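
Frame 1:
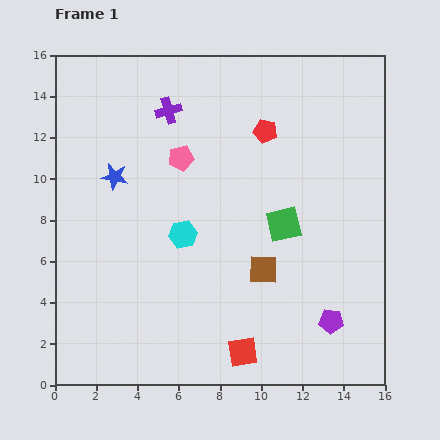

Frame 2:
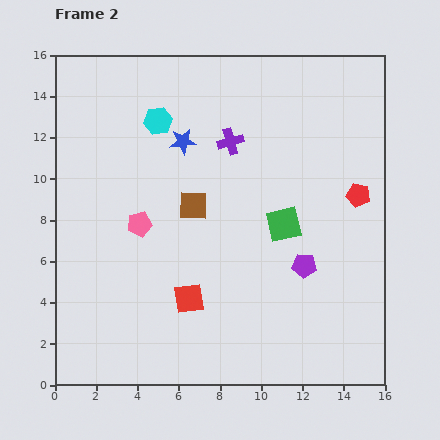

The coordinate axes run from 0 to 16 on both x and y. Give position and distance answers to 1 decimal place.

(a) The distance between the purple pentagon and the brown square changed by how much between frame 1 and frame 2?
+2.0

Distance in frame 1: 4.1. Distance in frame 2: 6.1.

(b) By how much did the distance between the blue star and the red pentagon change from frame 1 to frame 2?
+1.3

Distance in frame 1: 7.6. Distance in frame 2: 8.9.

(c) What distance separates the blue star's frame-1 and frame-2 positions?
3.7

The blue star moved from (2.9, 10.1) to (6.2, 11.8), a distance of √(3.3² + 1.7²) ≈ 3.7.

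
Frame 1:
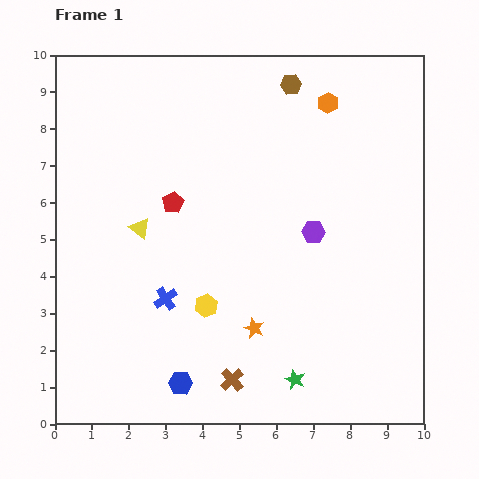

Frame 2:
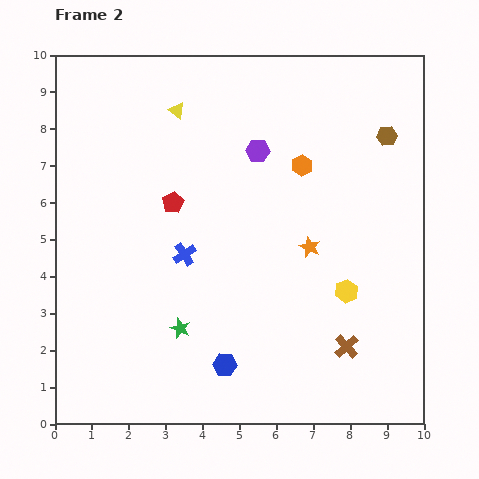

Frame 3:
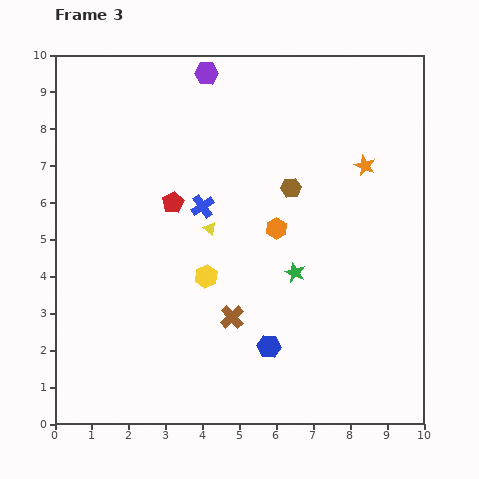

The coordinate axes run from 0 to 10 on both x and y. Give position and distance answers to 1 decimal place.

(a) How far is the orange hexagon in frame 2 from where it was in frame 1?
1.8

The orange hexagon moved from (7.4, 8.7) to (6.7, 7.0), a distance of √(0.7² + 1.7²) ≈ 1.8.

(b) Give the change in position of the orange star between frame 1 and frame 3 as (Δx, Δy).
(3.0, 4.4)

The orange star was at (5.4, 2.6) in frame 1 and (8.4, 7.0) in frame 3.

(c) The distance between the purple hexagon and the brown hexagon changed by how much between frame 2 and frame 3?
+0.4

Distance in frame 2: 3.5. Distance in frame 3: 3.9.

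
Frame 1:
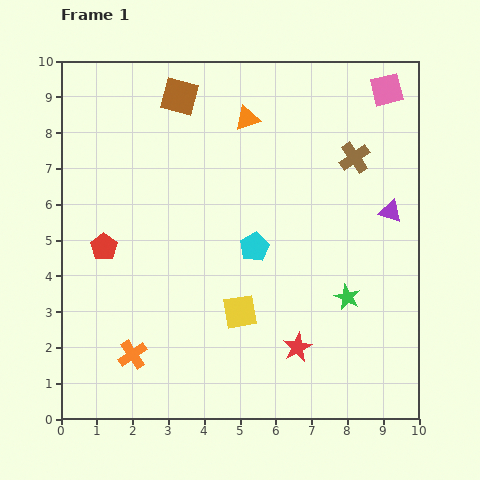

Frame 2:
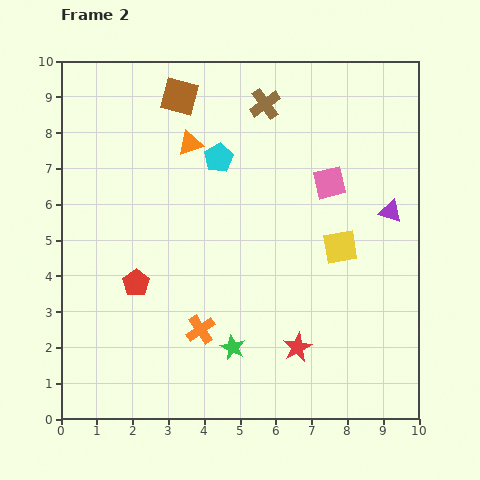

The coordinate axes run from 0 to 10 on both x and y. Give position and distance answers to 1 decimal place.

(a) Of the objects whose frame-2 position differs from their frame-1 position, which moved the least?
the red pentagon

(moved 1.3)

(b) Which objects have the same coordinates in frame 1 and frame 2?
the brown square, the purple triangle, the red star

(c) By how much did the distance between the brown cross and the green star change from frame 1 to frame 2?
+3.0

Distance in frame 1: 3.9. Distance in frame 2: 6.9.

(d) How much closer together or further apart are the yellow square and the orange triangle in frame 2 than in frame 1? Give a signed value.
-0.3

Distance in frame 1: 5.4. Distance in frame 2: 5.1.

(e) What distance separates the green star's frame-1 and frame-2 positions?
3.5

The green star moved from (8.0, 3.4) to (4.8, 2.0), a distance of √(3.2² + 1.4²) ≈ 3.5.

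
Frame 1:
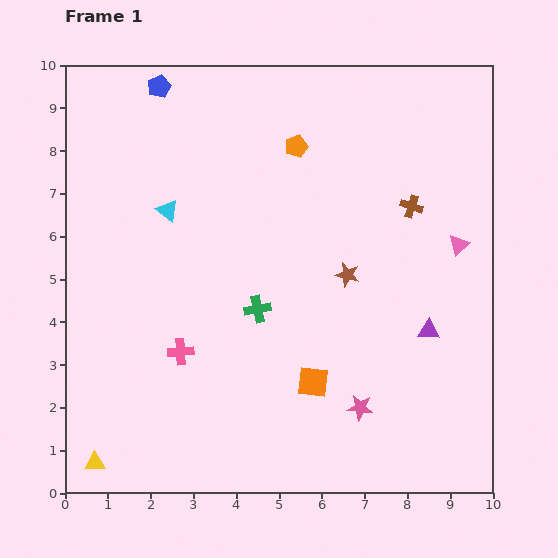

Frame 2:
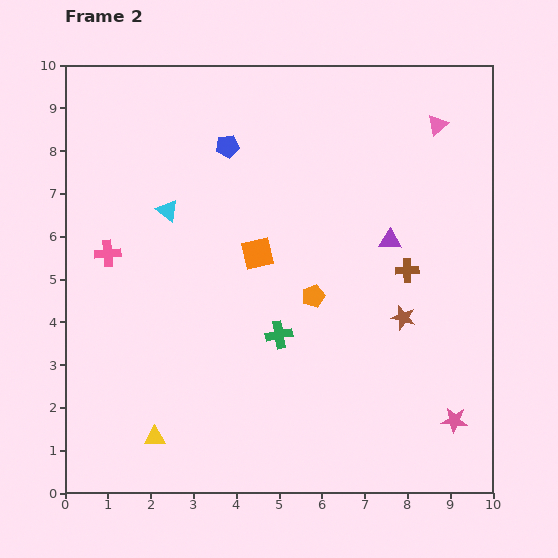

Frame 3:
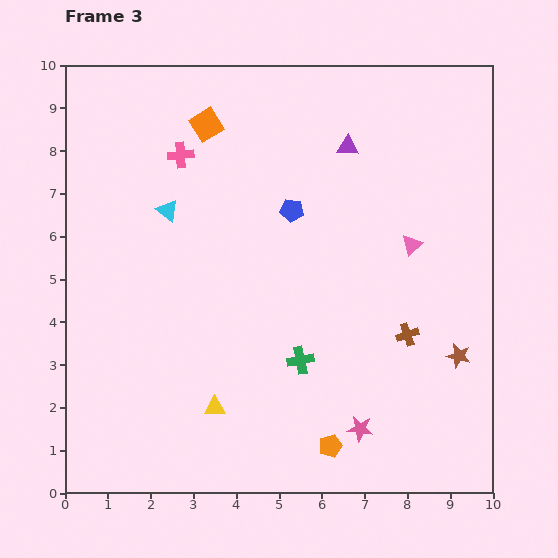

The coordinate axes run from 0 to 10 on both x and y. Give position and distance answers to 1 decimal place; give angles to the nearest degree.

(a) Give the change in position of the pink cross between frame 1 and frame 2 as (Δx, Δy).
(-1.7, 2.3)

The pink cross was at (2.7, 3.3) in frame 1 and (1.0, 5.6) in frame 2.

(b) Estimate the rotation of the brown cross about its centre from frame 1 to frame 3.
37° counter-clockwise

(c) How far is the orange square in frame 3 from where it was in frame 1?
6.5

The orange square moved from (5.8, 2.6) to (3.3, 8.6), a distance of √(2.5² + 6.0²) ≈ 6.5.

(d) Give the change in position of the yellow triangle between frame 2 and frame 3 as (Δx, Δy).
(1.4, 0.7)

The yellow triangle was at (2.1, 1.3) in frame 2 and (3.5, 2.0) in frame 3.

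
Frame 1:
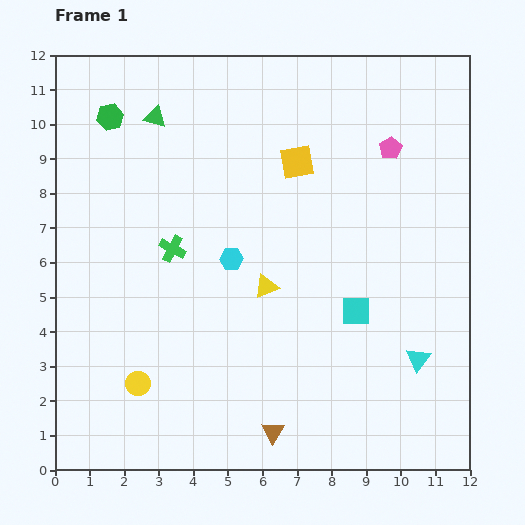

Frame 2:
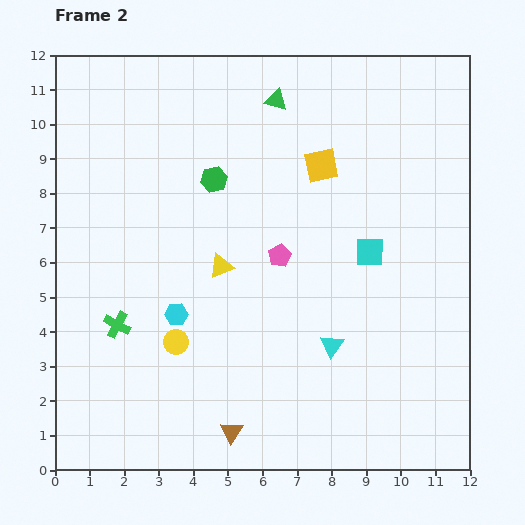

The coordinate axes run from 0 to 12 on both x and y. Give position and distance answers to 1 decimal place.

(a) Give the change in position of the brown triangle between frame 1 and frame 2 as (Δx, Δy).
(-1.2, 0.0)

The brown triangle was at (6.3, 1.1) in frame 1 and (5.1, 1.1) in frame 2.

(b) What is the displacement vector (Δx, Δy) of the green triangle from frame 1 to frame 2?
(3.5, 0.5)

The green triangle was at (2.9, 10.2) in frame 1 and (6.4, 10.7) in frame 2.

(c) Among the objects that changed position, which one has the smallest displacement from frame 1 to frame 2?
the yellow square

(moved 0.7)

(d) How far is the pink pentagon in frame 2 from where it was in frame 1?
4.5

The pink pentagon moved from (9.7, 9.3) to (6.5, 6.2), a distance of √(3.2² + 3.1²) ≈ 4.5.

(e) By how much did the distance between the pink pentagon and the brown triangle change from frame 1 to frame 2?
-3.6

Distance in frame 1: 8.9. Distance in frame 2: 5.3.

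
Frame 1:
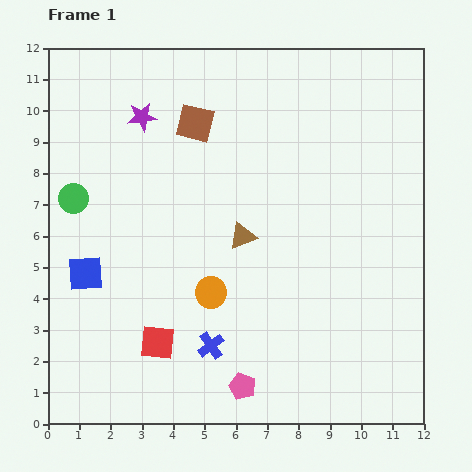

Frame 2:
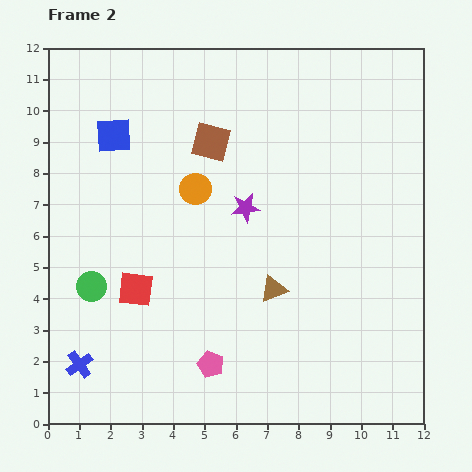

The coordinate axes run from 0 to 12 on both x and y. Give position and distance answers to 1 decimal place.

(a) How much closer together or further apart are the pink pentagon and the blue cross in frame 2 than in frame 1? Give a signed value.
+2.6

Distance in frame 1: 1.6. Distance in frame 2: 4.2.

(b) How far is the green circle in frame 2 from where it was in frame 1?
2.9

The green circle moved from (0.8, 7.2) to (1.4, 4.4), a distance of √(0.6² + 2.8²) ≈ 2.9.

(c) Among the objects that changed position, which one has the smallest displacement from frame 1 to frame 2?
the brown square

(moved 0.8)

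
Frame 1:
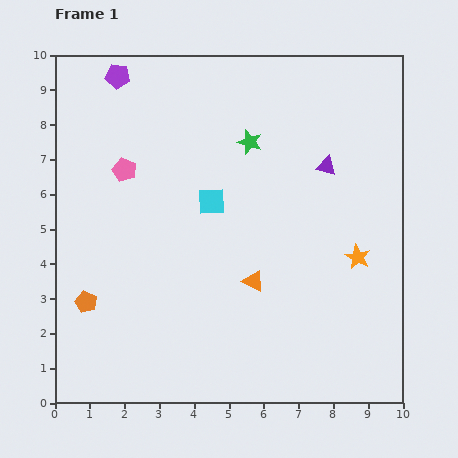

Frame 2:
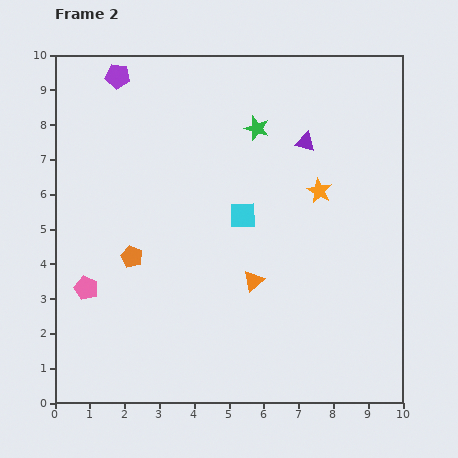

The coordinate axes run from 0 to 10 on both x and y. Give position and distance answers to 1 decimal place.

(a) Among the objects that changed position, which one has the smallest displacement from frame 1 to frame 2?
the green star

(moved 0.4)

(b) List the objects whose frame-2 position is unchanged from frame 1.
the orange triangle, the purple pentagon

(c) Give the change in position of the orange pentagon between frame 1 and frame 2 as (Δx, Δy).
(1.3, 1.3)

The orange pentagon was at (0.9, 2.9) in frame 1 and (2.2, 4.2) in frame 2.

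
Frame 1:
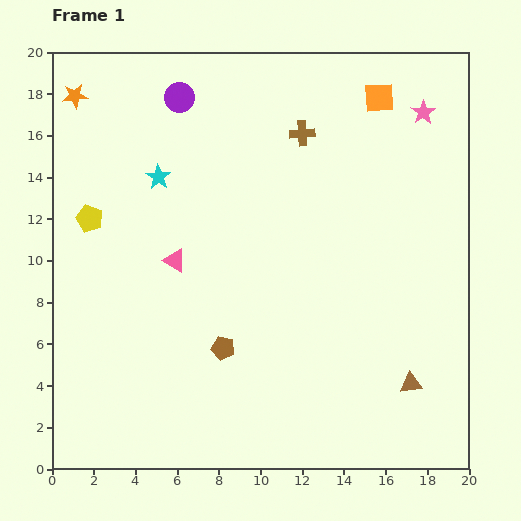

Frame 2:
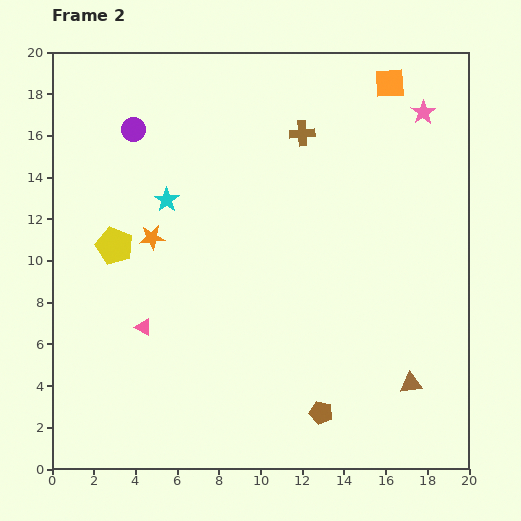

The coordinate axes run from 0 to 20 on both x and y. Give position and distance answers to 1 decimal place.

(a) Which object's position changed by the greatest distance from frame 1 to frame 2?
the orange star

(moved 7.7; next 5.6)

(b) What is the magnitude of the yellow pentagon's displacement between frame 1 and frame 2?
1.8

The yellow pentagon moved from (1.8, 12.0) to (3.0, 10.7), a distance of √(1.2² + 1.3²) ≈ 1.8.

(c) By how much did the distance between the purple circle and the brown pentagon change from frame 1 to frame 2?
+4.1

Distance in frame 1: 12.2. Distance in frame 2: 16.3.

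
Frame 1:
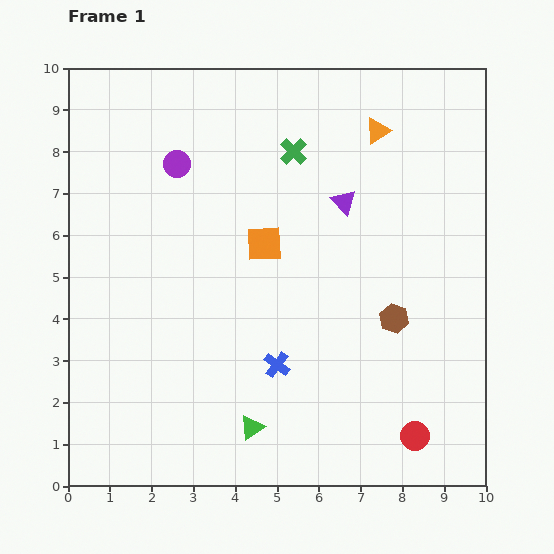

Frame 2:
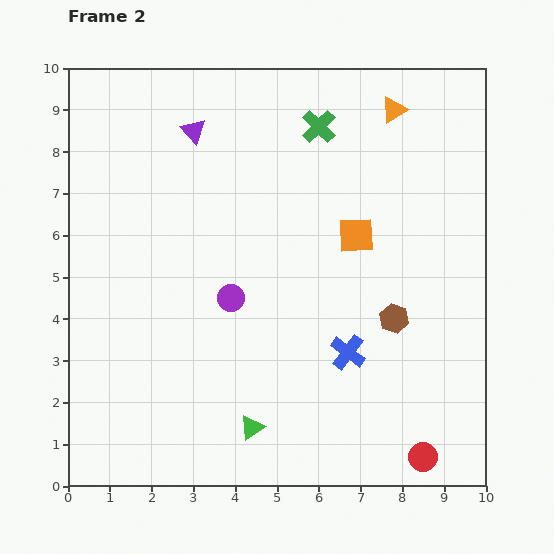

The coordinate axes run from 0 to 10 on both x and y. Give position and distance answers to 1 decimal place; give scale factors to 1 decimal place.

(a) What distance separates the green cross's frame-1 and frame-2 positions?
0.8

The green cross moved from (5.4, 8.0) to (6.0, 8.6), a distance of √(0.6² + 0.6²) ≈ 0.8.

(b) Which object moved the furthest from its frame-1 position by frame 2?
the purple triangle

(moved 4.0; next 3.5)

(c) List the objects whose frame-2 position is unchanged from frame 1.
the green triangle, the brown hexagon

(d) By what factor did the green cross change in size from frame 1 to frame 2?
1.3×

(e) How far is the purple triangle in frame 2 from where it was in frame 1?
4.0

The purple triangle moved from (6.6, 6.8) to (3.0, 8.5), a distance of √(3.6² + 1.7²) ≈ 4.0.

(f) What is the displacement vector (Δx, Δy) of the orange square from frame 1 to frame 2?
(2.2, 0.2)

The orange square was at (4.7, 5.8) in frame 1 and (6.9, 6.0) in frame 2.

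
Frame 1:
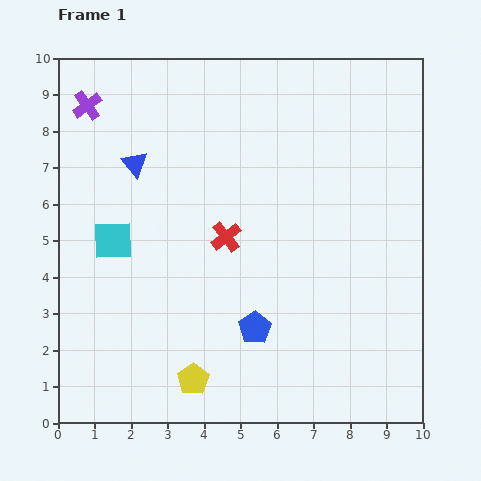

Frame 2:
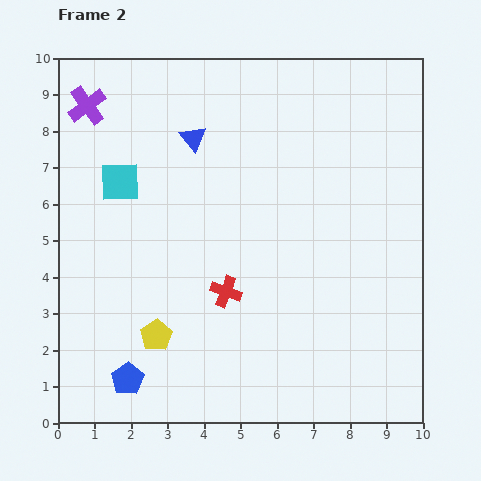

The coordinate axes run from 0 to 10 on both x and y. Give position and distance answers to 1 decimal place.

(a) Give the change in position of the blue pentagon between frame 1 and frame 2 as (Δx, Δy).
(-3.5, -1.4)

The blue pentagon was at (5.4, 2.6) in frame 1 and (1.9, 1.2) in frame 2.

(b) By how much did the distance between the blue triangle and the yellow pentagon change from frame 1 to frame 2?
-0.6

Distance in frame 1: 6.1. Distance in frame 2: 5.5.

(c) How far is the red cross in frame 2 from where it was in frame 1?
1.5

The red cross moved from (4.6, 5.1) to (4.6, 3.6), a distance of √(0.0² + 1.5²) ≈ 1.5.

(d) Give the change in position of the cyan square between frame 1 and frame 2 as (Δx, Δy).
(0.2, 1.6)

The cyan square was at (1.5, 5.0) in frame 1 and (1.7, 6.6) in frame 2.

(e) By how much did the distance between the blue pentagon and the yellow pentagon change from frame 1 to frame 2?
-0.8

Distance in frame 1: 2.2. Distance in frame 2: 1.4.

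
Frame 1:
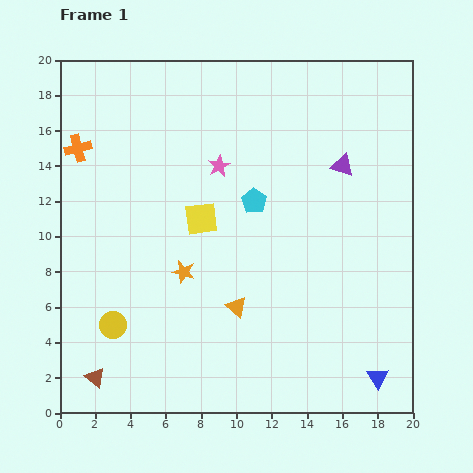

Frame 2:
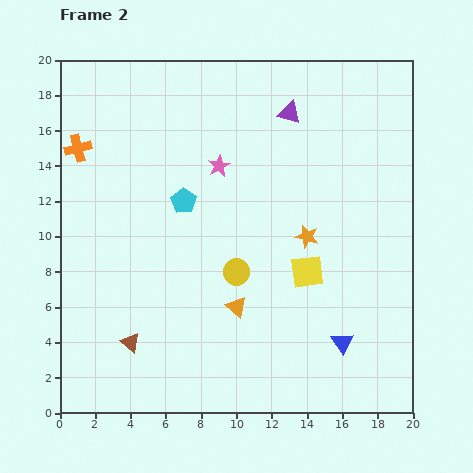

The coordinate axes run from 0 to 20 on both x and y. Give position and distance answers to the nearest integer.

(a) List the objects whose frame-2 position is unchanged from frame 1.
the pink star, the orange triangle, the orange cross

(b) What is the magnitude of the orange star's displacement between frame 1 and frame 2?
7

The orange star moved from (7, 8) to (14, 10), a distance of √(7² + 2²) ≈ 7.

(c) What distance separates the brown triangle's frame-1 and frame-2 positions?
3

The brown triangle moved from (2, 2) to (4, 4), a distance of √(2² + 2²) ≈ 3.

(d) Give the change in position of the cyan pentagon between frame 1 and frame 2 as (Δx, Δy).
(-4, 0)

The cyan pentagon was at (11, 12) in frame 1 and (7, 12) in frame 2.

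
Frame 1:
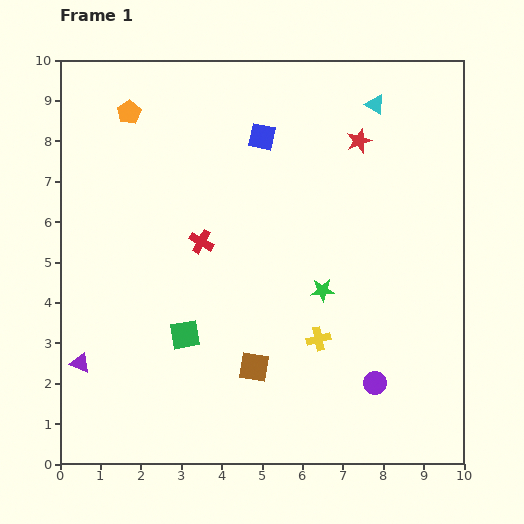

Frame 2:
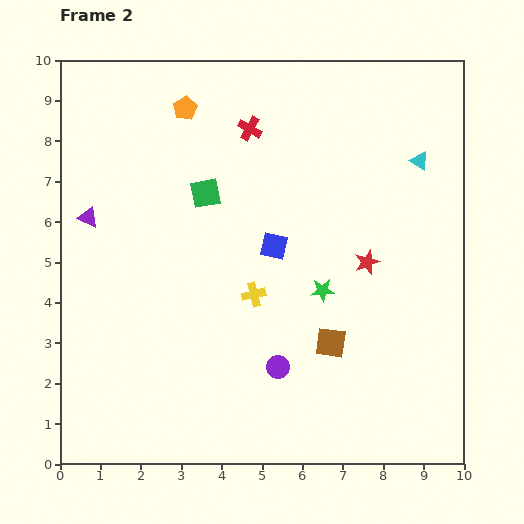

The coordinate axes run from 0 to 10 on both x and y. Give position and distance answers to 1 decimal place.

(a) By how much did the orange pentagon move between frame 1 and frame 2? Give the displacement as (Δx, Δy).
(1.4, 0.1)

The orange pentagon was at (1.7, 8.7) in frame 1 and (3.1, 8.8) in frame 2.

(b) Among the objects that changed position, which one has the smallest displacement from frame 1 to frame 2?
the orange pentagon

(moved 1.4)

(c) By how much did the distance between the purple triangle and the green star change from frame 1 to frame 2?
-0.2

Distance in frame 1: 6.3. Distance in frame 2: 6.1.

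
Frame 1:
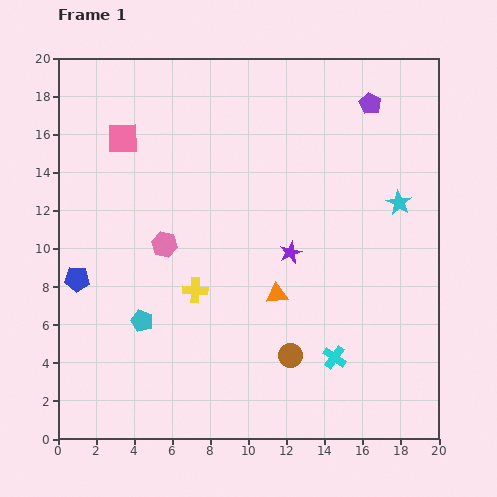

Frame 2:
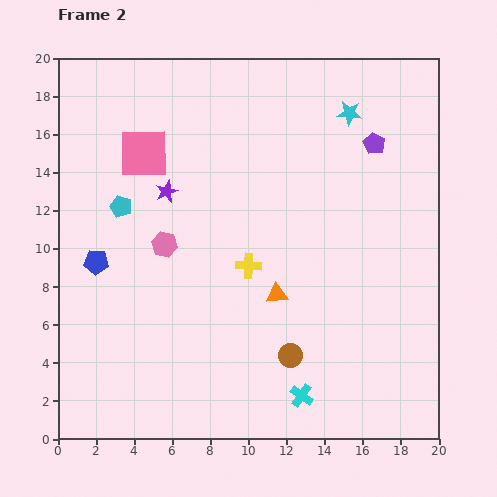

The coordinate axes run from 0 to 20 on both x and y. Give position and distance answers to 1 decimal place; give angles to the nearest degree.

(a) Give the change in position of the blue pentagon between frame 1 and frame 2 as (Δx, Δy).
(1.0, 0.9)

The blue pentagon was at (1.0, 8.4) in frame 1 and (2.0, 9.3) in frame 2.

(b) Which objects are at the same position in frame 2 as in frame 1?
the orange triangle, the brown circle, the pink hexagon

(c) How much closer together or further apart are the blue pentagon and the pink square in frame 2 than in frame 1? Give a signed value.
-1.6

Distance in frame 1: 7.8. Distance in frame 2: 6.2.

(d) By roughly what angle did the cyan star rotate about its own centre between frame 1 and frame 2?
25° counter-clockwise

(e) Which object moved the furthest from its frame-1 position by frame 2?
the purple star

(moved 7.2; next 6.1)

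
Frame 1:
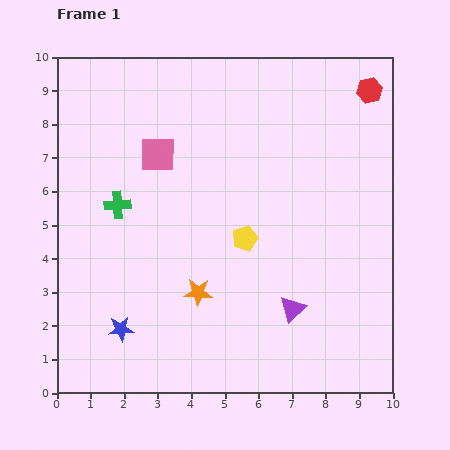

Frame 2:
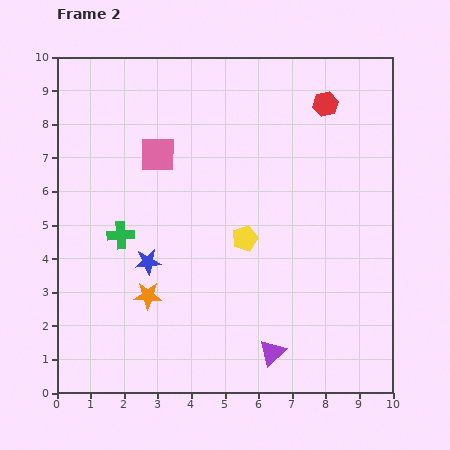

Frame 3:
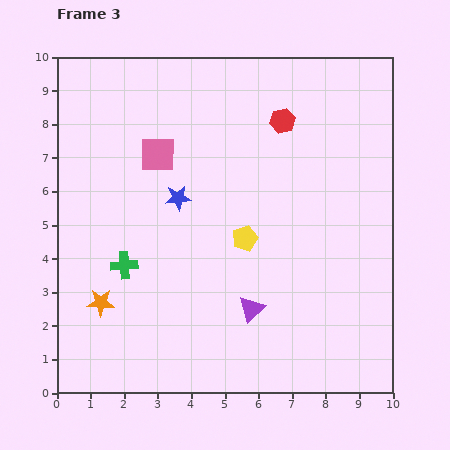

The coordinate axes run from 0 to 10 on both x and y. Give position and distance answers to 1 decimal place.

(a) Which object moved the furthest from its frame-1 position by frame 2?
the blue star

(moved 2.2; next 1.5)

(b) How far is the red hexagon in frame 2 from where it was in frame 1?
1.4

The red hexagon moved from (9.3, 9.0) to (8.0, 8.6), a distance of √(1.3² + 0.4²) ≈ 1.4.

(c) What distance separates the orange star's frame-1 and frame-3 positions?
2.9

The orange star moved from (4.2, 3.0) to (1.3, 2.7), a distance of √(2.9² + 0.3²) ≈ 2.9.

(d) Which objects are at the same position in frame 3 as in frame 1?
the pink square, the yellow pentagon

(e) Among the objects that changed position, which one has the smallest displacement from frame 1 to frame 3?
the purple triangle

(moved 1.2)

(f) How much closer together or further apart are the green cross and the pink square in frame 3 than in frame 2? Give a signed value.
+0.8

Distance in frame 2: 2.6. Distance in frame 3: 3.4.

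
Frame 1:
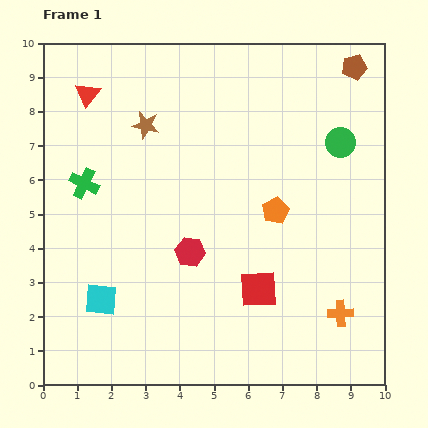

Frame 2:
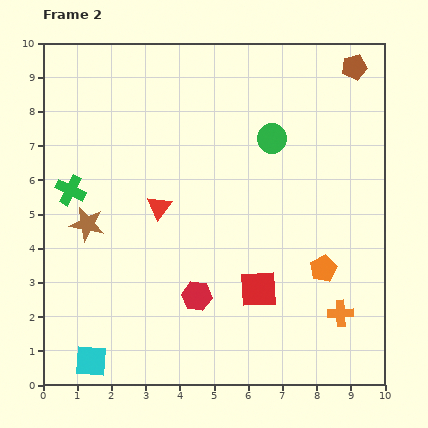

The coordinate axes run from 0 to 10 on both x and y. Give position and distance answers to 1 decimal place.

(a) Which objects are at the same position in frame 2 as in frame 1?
the orange cross, the red square, the brown pentagon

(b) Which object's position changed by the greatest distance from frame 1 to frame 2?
the red triangle

(moved 3.9; next 3.4)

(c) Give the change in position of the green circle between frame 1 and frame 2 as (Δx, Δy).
(-2.0, 0.1)

The green circle was at (8.7, 7.1) in frame 1 and (6.7, 7.2) in frame 2.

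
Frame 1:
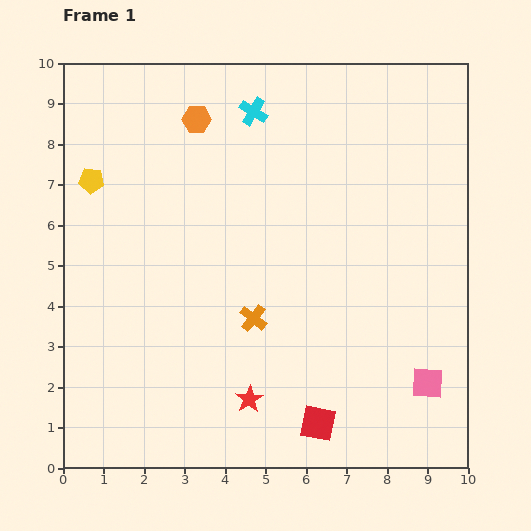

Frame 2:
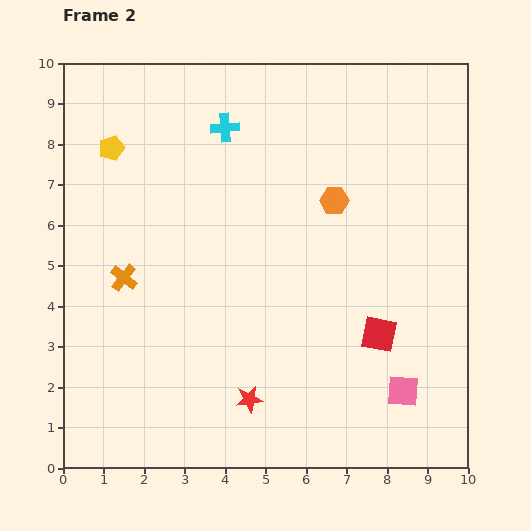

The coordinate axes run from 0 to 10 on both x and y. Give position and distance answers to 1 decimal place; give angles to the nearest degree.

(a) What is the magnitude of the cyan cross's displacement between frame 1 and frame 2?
0.8

The cyan cross moved from (4.7, 8.8) to (4.0, 8.4), a distance of √(0.7² + 0.4²) ≈ 0.8.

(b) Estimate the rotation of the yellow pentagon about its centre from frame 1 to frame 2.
24° counter-clockwise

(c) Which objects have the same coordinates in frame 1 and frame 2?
the red star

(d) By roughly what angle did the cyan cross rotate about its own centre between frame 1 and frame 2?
36° counter-clockwise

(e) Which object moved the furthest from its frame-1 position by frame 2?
the orange hexagon

(moved 3.9; next 3.4)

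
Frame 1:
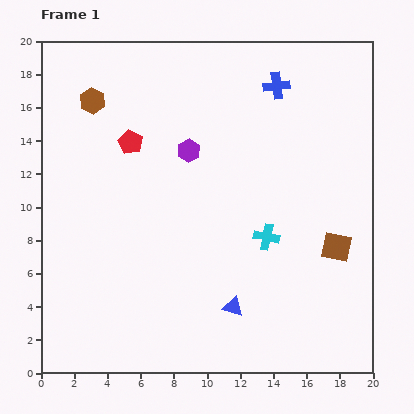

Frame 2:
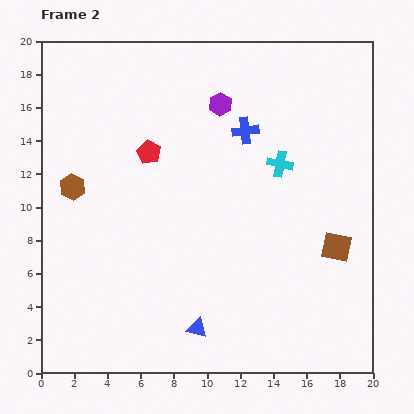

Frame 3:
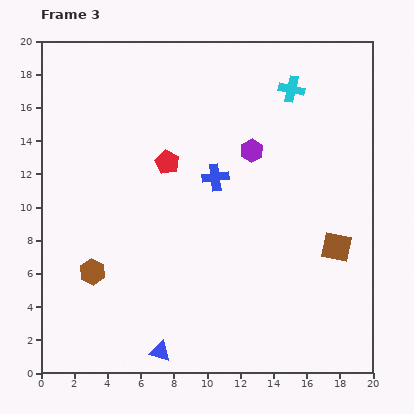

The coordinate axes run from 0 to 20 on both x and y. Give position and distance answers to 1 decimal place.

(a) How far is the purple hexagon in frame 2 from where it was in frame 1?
3.4

The purple hexagon moved from (8.9, 13.4) to (10.8, 16.2), a distance of √(1.9² + 2.8²) ≈ 3.4.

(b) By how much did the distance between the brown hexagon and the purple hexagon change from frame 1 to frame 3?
+5.6

Distance in frame 1: 6.5. Distance in frame 3: 12.1.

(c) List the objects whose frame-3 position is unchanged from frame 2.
the brown square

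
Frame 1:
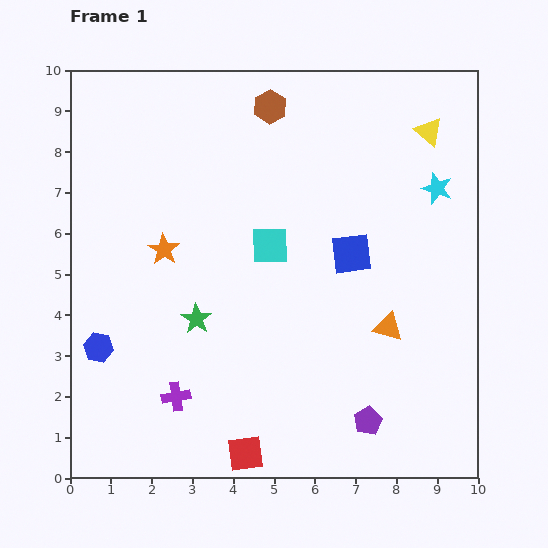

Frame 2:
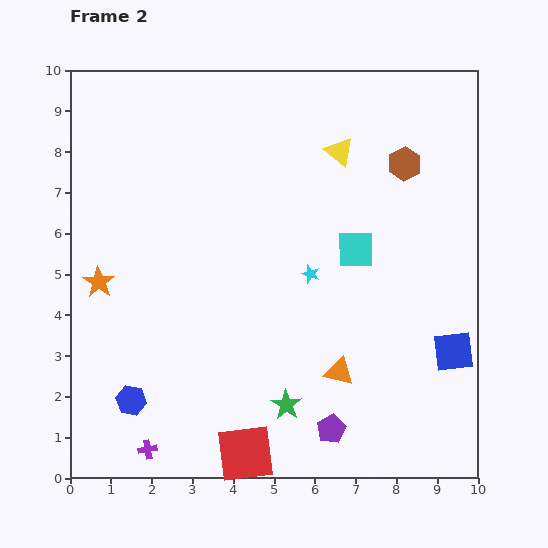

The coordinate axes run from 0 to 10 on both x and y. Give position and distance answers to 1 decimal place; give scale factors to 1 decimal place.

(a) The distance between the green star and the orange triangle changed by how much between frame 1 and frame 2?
-3.2

Distance in frame 1: 4.7. Distance in frame 2: 1.5.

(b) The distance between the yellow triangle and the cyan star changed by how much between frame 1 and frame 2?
+1.7

Distance in frame 1: 1.4. Distance in frame 2: 3.1.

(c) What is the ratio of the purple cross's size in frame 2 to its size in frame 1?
0.7×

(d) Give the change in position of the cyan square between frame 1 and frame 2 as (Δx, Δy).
(2.1, -0.1)

The cyan square was at (4.9, 5.7) in frame 1 and (7.0, 5.6) in frame 2.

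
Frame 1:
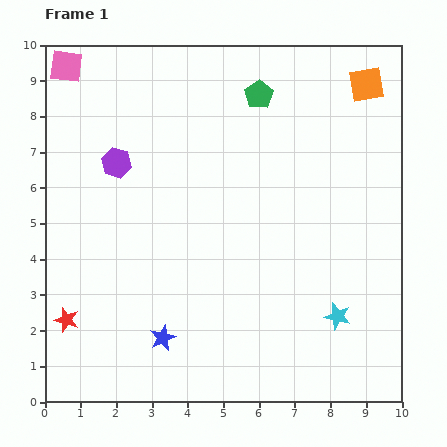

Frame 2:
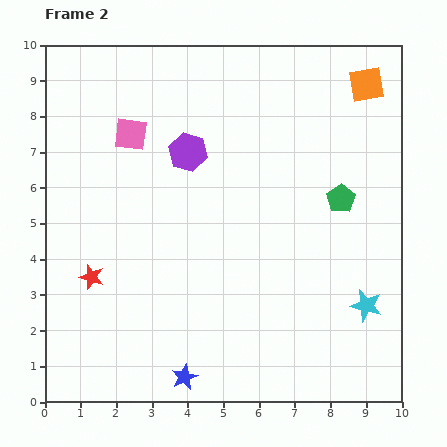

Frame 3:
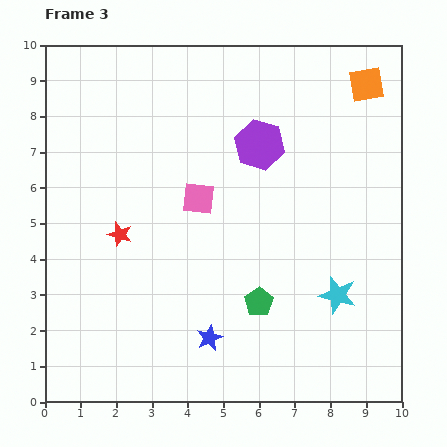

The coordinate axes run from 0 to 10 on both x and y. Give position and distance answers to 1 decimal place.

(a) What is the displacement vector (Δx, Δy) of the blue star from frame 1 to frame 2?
(0.6, -1.1)

The blue star was at (3.3, 1.8) in frame 1 and (3.9, 0.7) in frame 2.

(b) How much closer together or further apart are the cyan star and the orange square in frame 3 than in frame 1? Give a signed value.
-0.5

Distance in frame 1: 6.5. Distance in frame 3: 6.0.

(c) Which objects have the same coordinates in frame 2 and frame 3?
the orange square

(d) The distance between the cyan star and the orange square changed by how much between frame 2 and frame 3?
-0.2

Distance in frame 2: 6.2. Distance in frame 3: 6.0.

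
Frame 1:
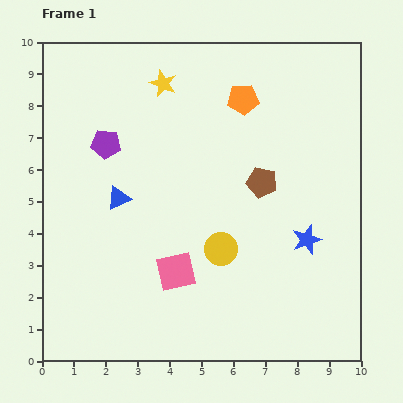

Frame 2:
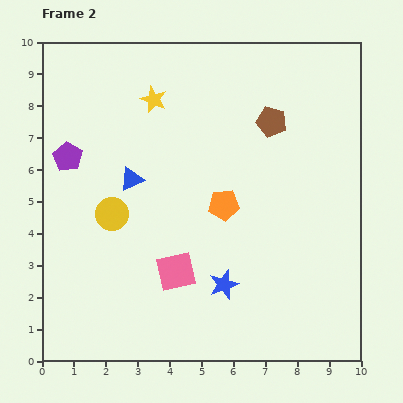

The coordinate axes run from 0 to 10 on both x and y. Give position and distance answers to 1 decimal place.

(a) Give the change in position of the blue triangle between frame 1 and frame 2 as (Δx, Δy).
(0.4, 0.6)

The blue triangle was at (2.4, 5.1) in frame 1 and (2.8, 5.7) in frame 2.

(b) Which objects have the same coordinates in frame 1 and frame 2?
the pink square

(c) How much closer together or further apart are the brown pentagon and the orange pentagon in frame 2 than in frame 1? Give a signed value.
+0.3

Distance in frame 1: 2.7. Distance in frame 2: 3.0.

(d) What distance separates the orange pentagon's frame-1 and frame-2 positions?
3.4

The orange pentagon moved from (6.3, 8.2) to (5.7, 4.9), a distance of √(0.6² + 3.3²) ≈ 3.4.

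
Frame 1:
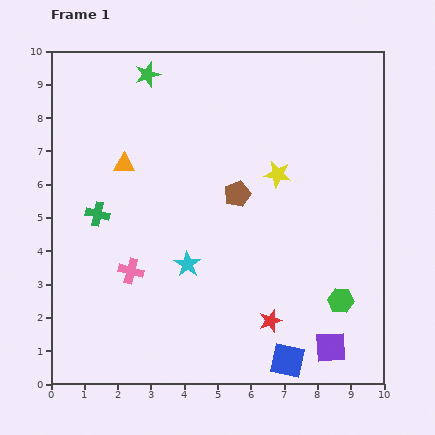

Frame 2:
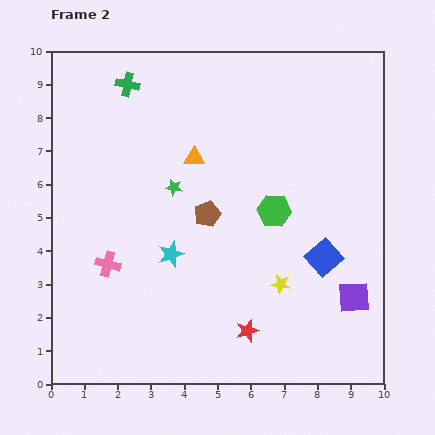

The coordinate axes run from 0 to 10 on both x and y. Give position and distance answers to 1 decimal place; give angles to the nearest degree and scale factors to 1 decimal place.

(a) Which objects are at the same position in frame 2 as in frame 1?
none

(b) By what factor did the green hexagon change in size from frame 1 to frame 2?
1.3×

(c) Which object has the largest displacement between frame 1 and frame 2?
the green cross

(moved 4.0; next 3.5)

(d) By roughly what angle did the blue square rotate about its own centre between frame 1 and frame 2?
37° clockwise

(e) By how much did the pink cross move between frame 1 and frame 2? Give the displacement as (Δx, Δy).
(-0.7, 0.2)

The pink cross was at (2.4, 3.4) in frame 1 and (1.7, 3.6) in frame 2.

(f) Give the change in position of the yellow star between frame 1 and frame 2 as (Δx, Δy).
(0.1, -3.3)

The yellow star was at (6.8, 6.3) in frame 1 and (6.9, 3.0) in frame 2.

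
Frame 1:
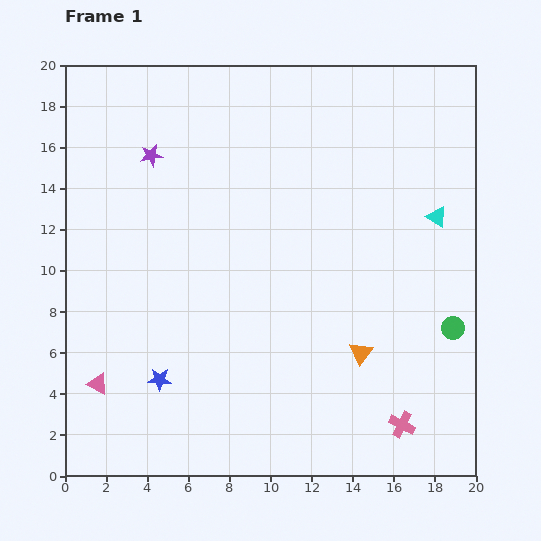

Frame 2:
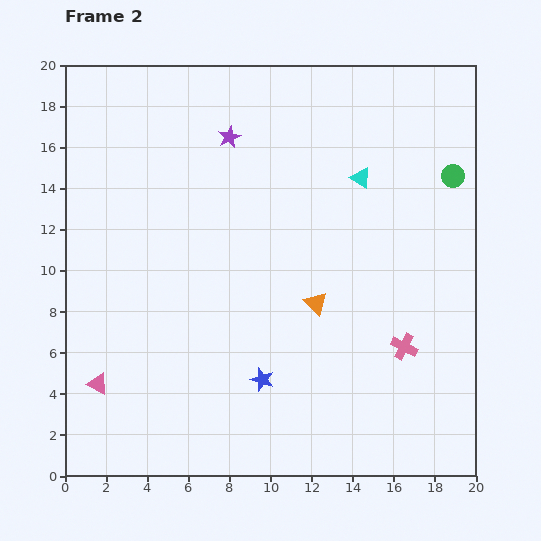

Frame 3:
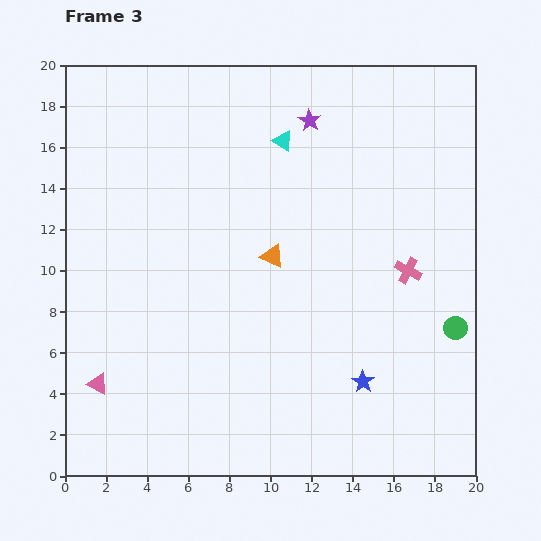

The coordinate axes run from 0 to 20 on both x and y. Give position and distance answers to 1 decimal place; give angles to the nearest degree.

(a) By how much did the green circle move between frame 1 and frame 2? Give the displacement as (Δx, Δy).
(0.0, 7.4)

The green circle was at (18.9, 7.2) in frame 1 and (18.9, 14.6) in frame 2.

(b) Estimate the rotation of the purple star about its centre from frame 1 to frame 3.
30° counter-clockwise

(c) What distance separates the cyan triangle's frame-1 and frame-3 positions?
8.4

The cyan triangle moved from (18.1, 12.6) to (10.6, 16.3), a distance of √(7.5² + 3.7²) ≈ 8.4.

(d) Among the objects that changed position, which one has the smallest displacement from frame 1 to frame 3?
the green circle

(moved 0.1)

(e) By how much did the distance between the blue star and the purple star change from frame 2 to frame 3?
+1.1

Distance in frame 2: 11.9. Distance in frame 3: 13.0.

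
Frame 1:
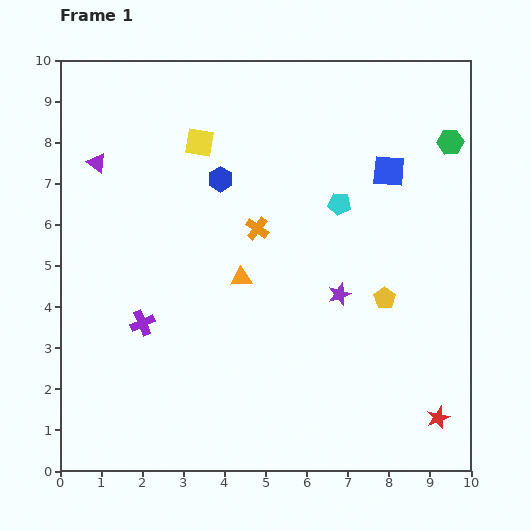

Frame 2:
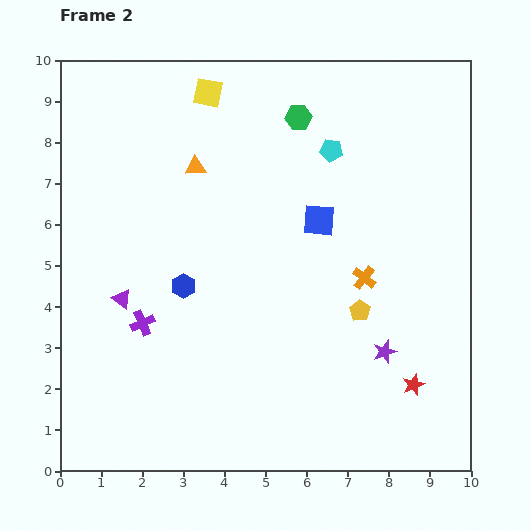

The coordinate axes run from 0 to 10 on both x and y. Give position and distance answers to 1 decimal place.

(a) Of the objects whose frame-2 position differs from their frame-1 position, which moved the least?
the yellow pentagon

(moved 0.7)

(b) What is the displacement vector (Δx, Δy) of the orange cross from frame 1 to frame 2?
(2.6, -1.2)

The orange cross was at (4.8, 5.9) in frame 1 and (7.4, 4.7) in frame 2.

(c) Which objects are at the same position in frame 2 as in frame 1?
the purple cross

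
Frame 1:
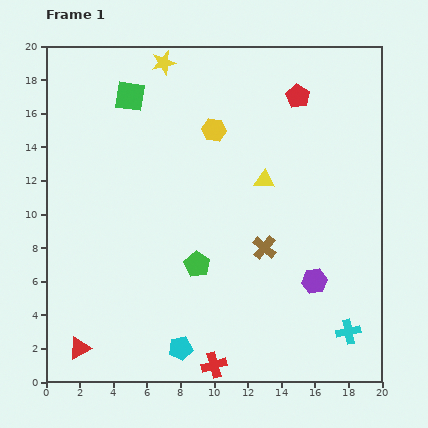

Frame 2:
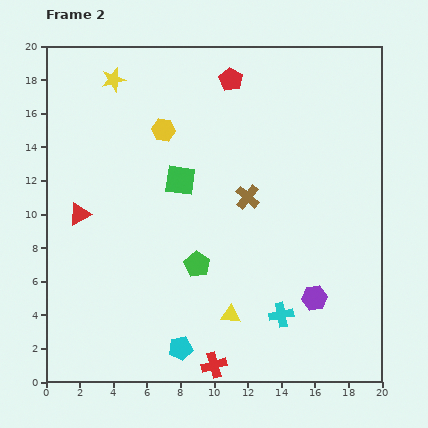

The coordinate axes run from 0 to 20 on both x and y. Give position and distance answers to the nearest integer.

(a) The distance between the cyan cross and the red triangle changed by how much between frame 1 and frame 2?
-3

Distance in frame 1: 16. Distance in frame 2: 13.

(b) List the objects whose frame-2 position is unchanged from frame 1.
the red cross, the cyan pentagon, the green pentagon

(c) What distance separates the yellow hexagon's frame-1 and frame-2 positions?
3

The yellow hexagon moved from (10, 15) to (7, 15), a distance of √(3² + 0²) ≈ 3.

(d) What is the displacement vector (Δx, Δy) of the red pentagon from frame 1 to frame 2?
(-4, 1)

The red pentagon was at (15, 17) in frame 1 and (11, 18) in frame 2.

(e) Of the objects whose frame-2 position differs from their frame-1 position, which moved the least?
the purple hexagon

(moved 1)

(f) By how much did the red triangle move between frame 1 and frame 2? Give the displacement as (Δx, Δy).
(0, 8)

The red triangle was at (2, 2) in frame 1 and (2, 10) in frame 2.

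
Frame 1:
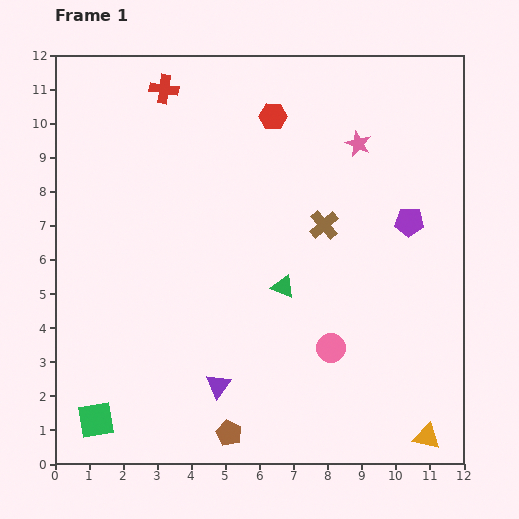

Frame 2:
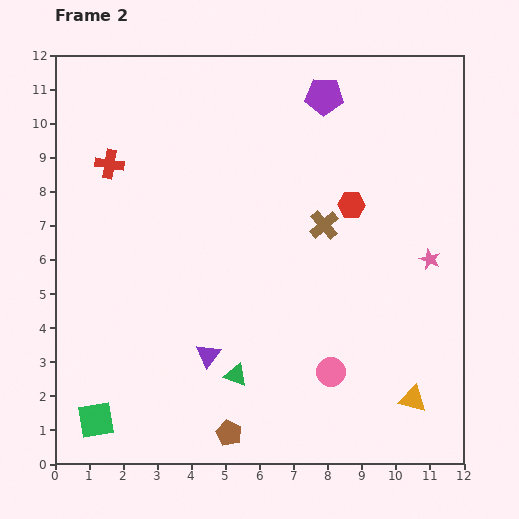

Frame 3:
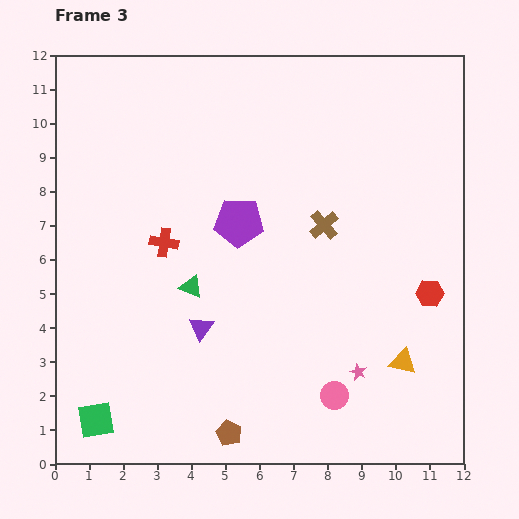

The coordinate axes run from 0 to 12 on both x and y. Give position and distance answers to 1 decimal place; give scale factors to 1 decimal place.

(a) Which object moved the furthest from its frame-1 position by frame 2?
the purple pentagon

(moved 4.5; next 4.0)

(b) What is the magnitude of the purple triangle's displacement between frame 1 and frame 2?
0.9

The purple triangle moved from (4.8, 2.3) to (4.5, 3.2), a distance of √(0.3² + 0.9²) ≈ 0.9.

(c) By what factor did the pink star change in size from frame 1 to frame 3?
0.6×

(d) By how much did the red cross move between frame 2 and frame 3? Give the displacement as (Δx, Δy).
(1.6, -2.3)

The red cross was at (1.6, 8.8) in frame 2 and (3.2, 6.5) in frame 3.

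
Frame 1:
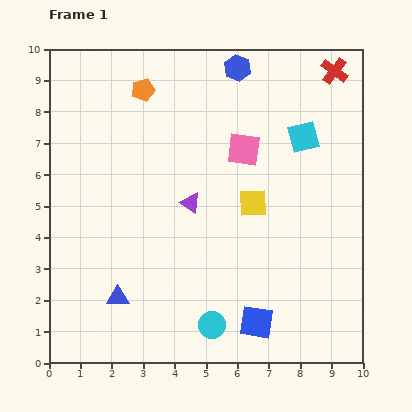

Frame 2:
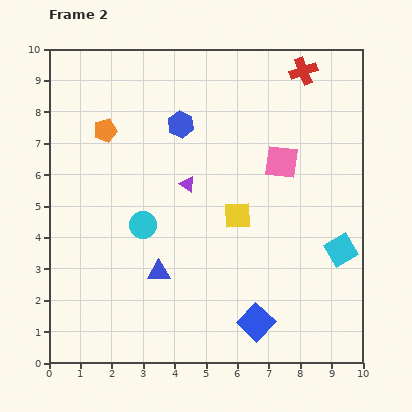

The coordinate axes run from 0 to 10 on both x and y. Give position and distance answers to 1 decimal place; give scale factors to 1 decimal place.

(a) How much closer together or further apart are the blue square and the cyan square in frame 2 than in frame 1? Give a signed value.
-2.6

Distance in frame 1: 6.1. Distance in frame 2: 3.5.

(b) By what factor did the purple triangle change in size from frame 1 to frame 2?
0.7×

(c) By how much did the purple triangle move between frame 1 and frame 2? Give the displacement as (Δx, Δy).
(-0.1, 0.6)

The purple triangle was at (4.5, 5.1) in frame 1 and (4.4, 5.7) in frame 2.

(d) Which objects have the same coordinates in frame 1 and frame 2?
the blue square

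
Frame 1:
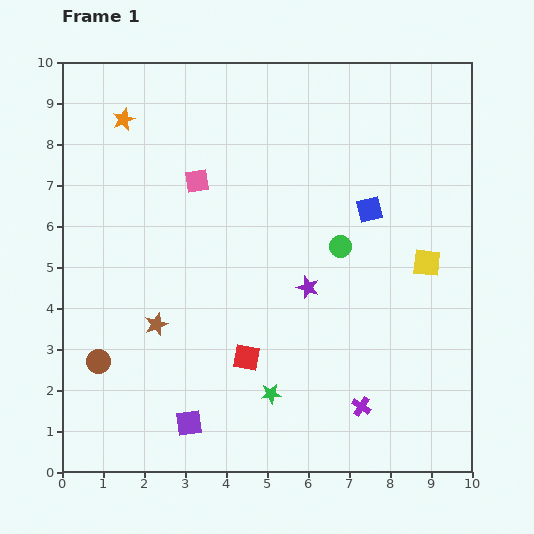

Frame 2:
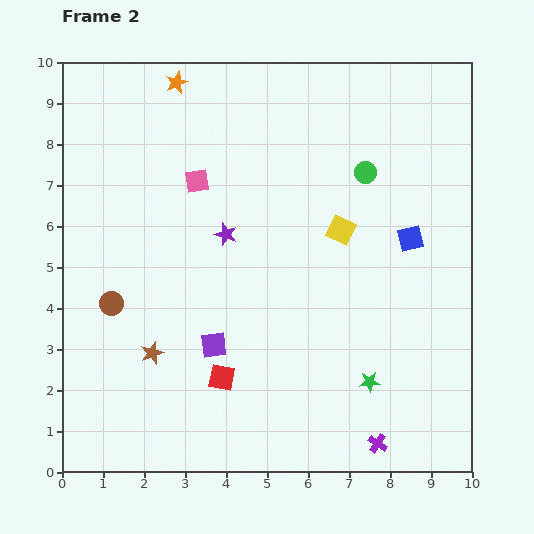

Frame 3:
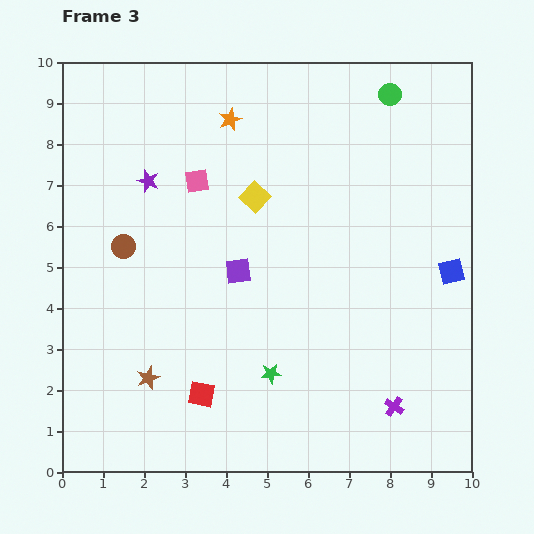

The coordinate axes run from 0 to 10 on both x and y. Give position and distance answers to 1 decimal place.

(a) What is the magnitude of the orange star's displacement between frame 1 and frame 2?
1.6

The orange star moved from (1.5, 8.6) to (2.8, 9.5), a distance of √(1.3² + 0.9²) ≈ 1.6.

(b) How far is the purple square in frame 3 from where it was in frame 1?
3.9

The purple square moved from (3.1, 1.2) to (4.3, 4.9), a distance of √(1.2² + 3.7²) ≈ 3.9.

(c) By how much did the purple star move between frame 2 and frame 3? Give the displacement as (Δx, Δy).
(-1.9, 1.3)

The purple star was at (4.0, 5.8) in frame 2 and (2.1, 7.1) in frame 3.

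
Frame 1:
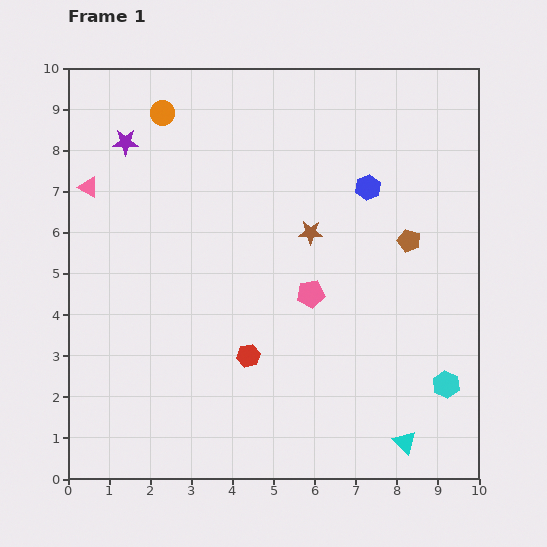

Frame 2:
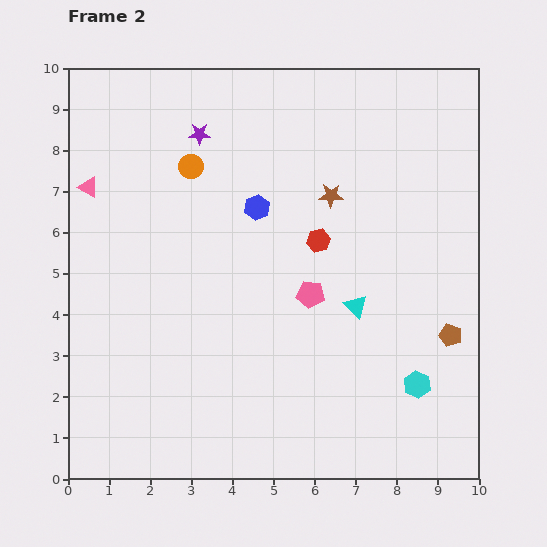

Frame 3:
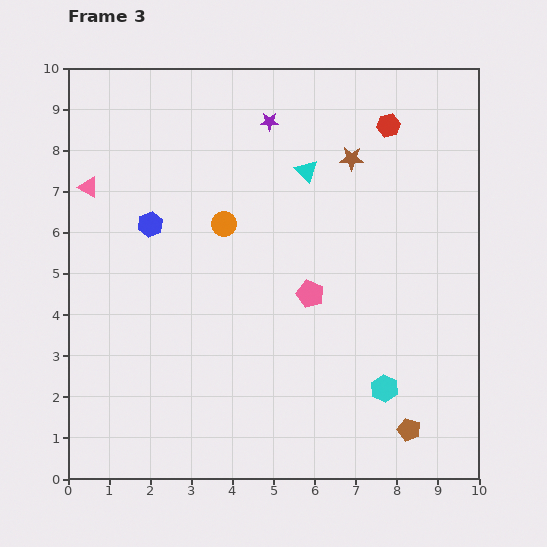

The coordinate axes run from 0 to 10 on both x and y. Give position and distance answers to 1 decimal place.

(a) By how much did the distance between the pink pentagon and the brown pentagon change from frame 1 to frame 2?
+0.8

Distance in frame 1: 2.7. Distance in frame 2: 3.5.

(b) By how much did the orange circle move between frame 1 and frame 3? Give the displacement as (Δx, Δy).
(1.5, -2.7)

The orange circle was at (2.3, 8.9) in frame 1 and (3.8, 6.2) in frame 3.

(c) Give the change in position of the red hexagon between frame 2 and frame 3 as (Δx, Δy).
(1.7, 2.8)

The red hexagon was at (6.1, 5.8) in frame 2 and (7.8, 8.6) in frame 3.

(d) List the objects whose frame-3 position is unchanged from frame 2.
the pink triangle, the pink pentagon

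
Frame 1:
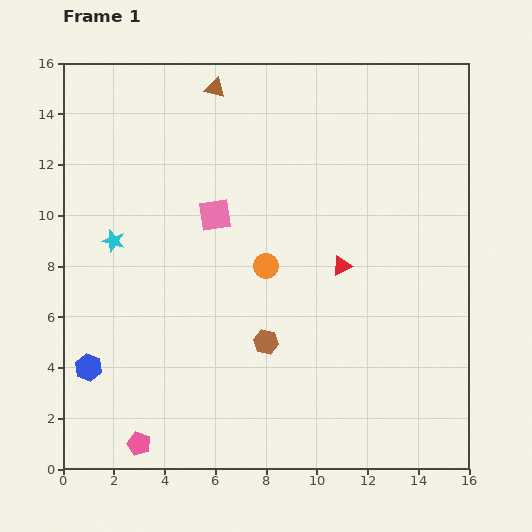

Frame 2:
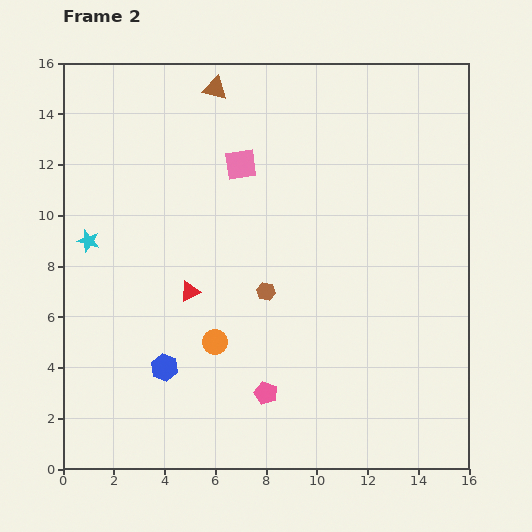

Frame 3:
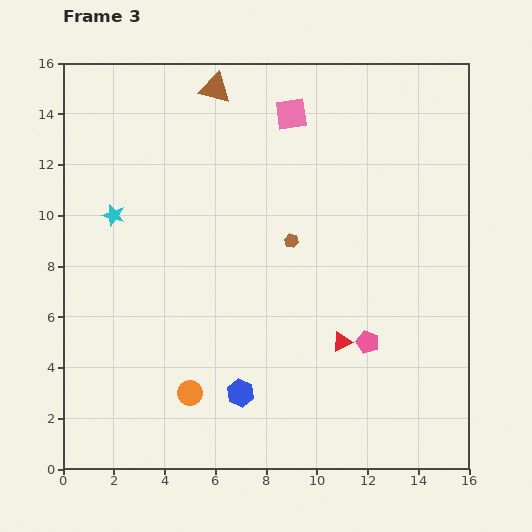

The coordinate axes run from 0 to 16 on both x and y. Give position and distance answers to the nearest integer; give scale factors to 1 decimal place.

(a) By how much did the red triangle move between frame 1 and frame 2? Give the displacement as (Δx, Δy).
(-6, -1)

The red triangle was at (11, 8) in frame 1 and (5, 7) in frame 2.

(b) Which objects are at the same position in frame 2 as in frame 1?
the brown triangle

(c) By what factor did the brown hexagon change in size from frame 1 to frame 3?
0.6×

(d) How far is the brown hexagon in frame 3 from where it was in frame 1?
4

The brown hexagon moved from (8, 5) to (9, 9), a distance of √(1² + 4²) ≈ 4.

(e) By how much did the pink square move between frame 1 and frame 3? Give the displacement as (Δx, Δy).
(3, 4)

The pink square was at (6, 10) in frame 1 and (9, 14) in frame 3.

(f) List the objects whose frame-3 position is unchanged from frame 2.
the brown triangle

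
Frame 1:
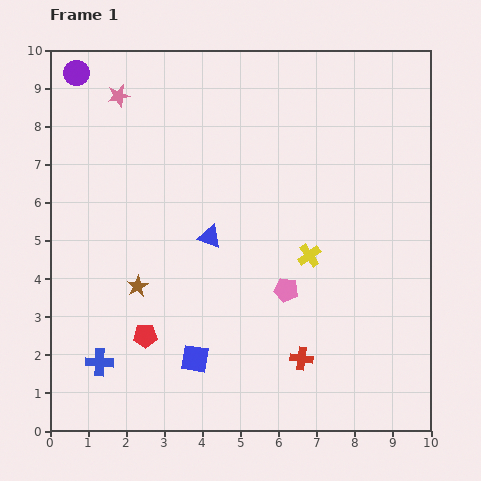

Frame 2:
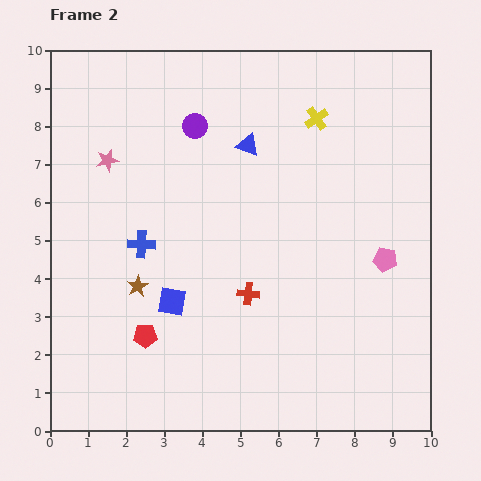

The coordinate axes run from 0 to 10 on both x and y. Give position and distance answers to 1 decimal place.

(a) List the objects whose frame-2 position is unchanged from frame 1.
the brown star, the red pentagon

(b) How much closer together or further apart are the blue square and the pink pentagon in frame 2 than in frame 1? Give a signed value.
+2.7

Distance in frame 1: 3.0. Distance in frame 2: 5.7.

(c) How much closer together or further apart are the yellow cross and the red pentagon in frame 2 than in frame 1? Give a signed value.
+2.5

Distance in frame 1: 4.8. Distance in frame 2: 7.3.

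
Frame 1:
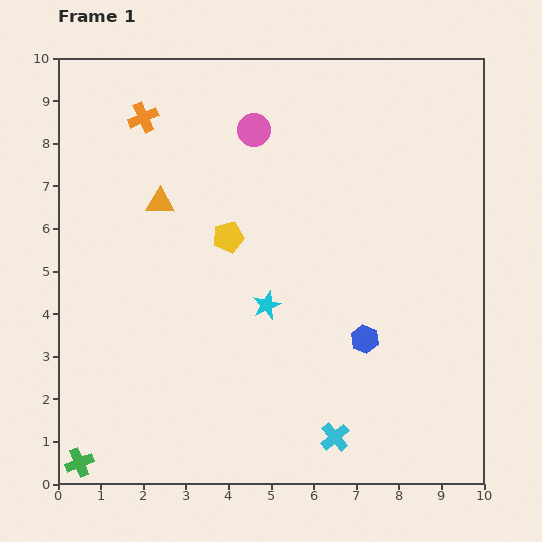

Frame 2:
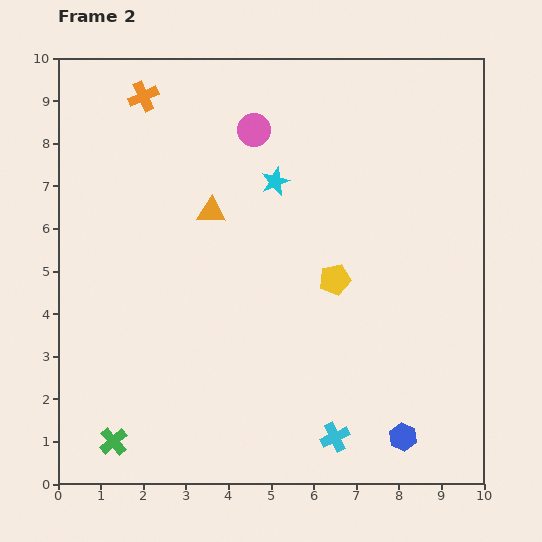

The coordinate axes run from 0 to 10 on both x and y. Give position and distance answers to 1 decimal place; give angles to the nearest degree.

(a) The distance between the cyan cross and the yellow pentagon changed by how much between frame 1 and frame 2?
-1.6

Distance in frame 1: 5.3. Distance in frame 2: 3.7.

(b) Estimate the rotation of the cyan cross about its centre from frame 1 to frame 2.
15° clockwise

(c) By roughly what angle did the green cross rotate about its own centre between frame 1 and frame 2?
18° counter-clockwise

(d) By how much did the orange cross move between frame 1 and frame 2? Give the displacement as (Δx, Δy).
(0.0, 0.5)

The orange cross was at (2.0, 8.6) in frame 1 and (2.0, 9.1) in frame 2.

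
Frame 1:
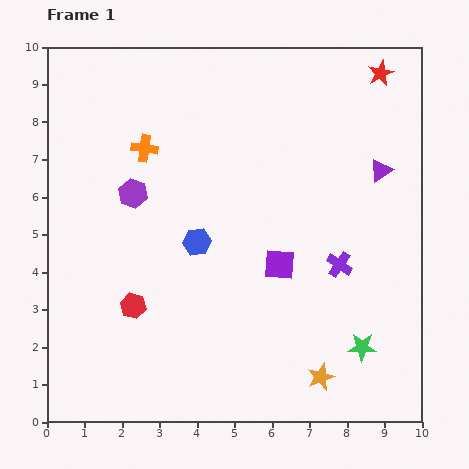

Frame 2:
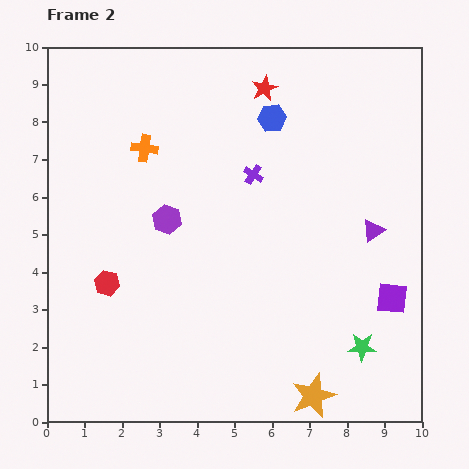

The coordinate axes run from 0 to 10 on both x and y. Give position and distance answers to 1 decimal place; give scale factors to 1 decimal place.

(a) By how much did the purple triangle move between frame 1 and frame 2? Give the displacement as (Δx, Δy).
(-0.2, -1.6)

The purple triangle was at (8.9, 6.7) in frame 1 and (8.7, 5.1) in frame 2.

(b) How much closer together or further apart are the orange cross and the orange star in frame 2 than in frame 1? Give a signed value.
+0.3

Distance in frame 1: 7.7. Distance in frame 2: 8.0.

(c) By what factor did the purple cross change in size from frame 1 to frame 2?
0.8×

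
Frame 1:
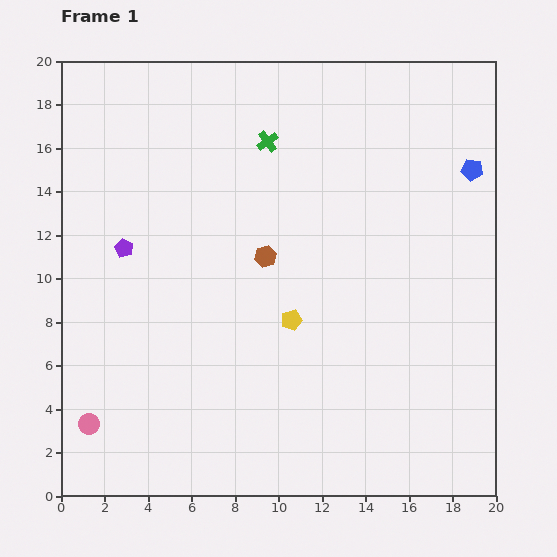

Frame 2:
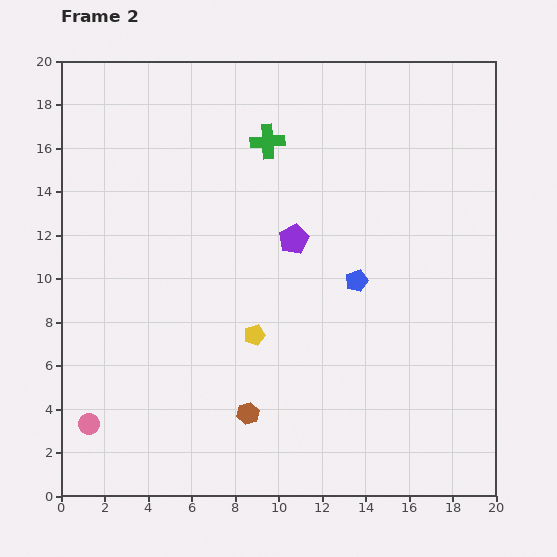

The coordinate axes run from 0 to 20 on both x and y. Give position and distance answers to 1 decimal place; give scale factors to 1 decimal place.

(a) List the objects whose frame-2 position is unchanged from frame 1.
the green cross, the pink circle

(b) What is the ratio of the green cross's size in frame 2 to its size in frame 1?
1.5×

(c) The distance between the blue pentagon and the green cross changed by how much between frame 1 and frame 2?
-1.9

Distance in frame 1: 9.5. Distance in frame 2: 7.6.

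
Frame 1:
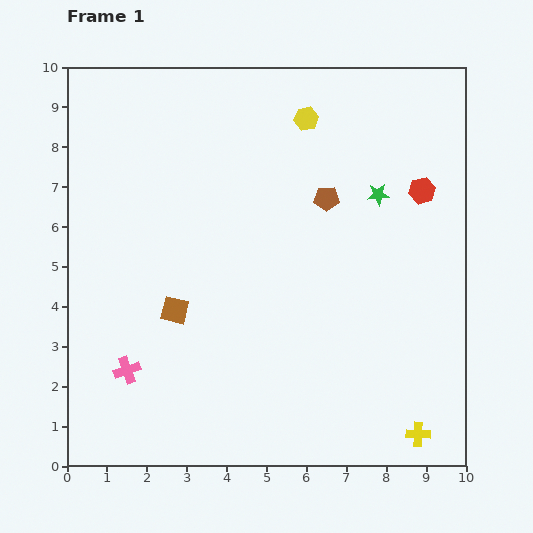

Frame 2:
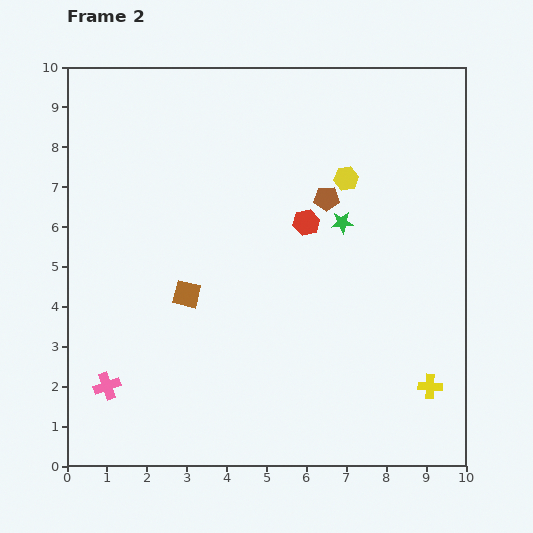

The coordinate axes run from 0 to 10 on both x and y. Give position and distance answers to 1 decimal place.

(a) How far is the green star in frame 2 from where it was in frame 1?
1.1

The green star moved from (7.8, 6.8) to (6.9, 6.1), a distance of √(0.9² + 0.7²) ≈ 1.1.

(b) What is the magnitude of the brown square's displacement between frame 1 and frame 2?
0.5

The brown square moved from (2.7, 3.9) to (3.0, 4.3), a distance of √(0.3² + 0.4²) ≈ 0.5.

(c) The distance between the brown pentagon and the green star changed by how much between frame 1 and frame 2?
-0.6

Distance in frame 1: 1.3. Distance in frame 2: 0.7.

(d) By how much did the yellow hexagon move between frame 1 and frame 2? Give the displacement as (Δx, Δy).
(1.0, -1.5)

The yellow hexagon was at (6.0, 8.7) in frame 1 and (7.0, 7.2) in frame 2.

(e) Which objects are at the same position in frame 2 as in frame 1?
the brown pentagon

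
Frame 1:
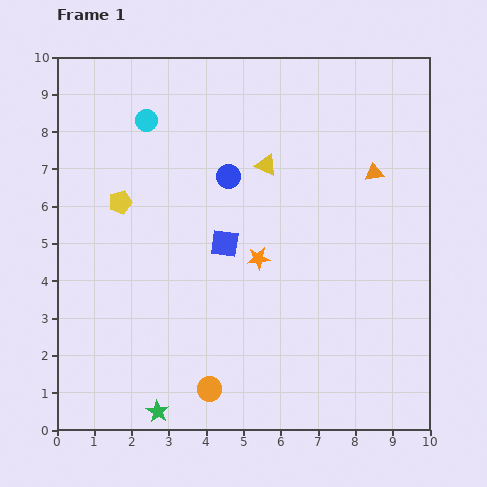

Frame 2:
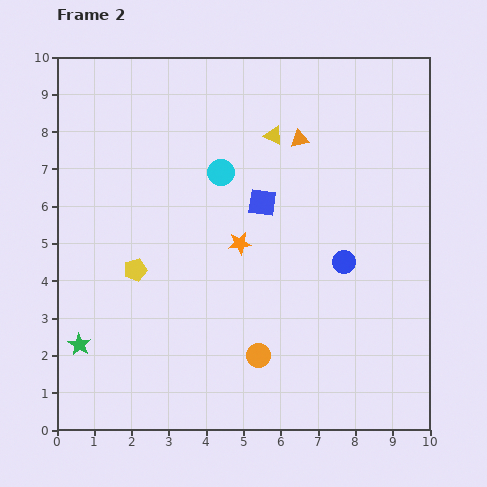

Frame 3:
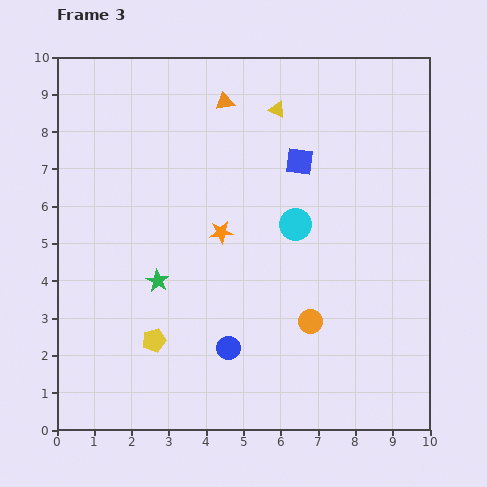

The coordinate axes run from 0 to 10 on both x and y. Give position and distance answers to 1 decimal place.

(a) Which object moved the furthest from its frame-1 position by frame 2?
the blue circle

(moved 3.9; next 2.8)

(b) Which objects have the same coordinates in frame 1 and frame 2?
none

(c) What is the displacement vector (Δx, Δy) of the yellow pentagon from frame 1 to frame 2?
(0.4, -1.8)

The yellow pentagon was at (1.7, 6.1) in frame 1 and (2.1, 4.3) in frame 2.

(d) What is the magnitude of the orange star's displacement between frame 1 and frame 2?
0.6

The orange star moved from (5.4, 4.6) to (4.9, 5.0), a distance of √(0.5² + 0.4²) ≈ 0.6.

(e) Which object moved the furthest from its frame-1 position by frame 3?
the cyan circle

(moved 4.9; next 4.6)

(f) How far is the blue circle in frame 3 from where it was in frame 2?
3.9

The blue circle moved from (7.7, 4.5) to (4.6, 2.2), a distance of √(3.1² + 2.3²) ≈ 3.9.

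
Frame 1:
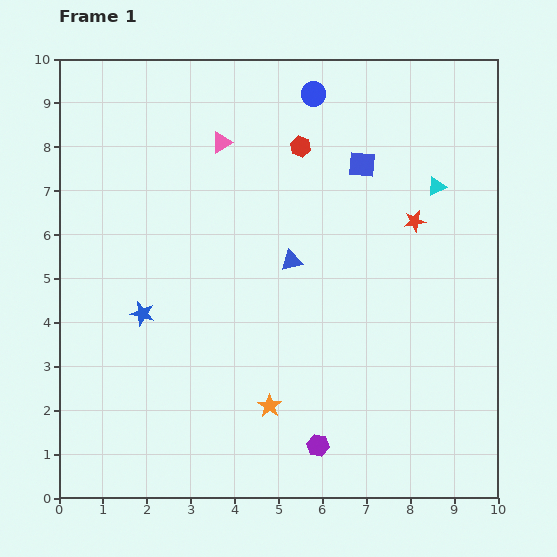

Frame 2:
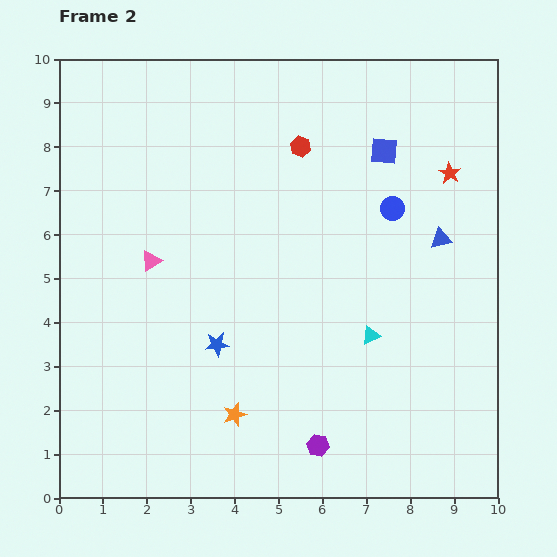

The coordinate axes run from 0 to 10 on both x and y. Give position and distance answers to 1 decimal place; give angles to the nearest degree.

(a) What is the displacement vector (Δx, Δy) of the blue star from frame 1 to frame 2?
(1.7, -0.7)

The blue star was at (1.9, 4.2) in frame 1 and (3.6, 3.5) in frame 2.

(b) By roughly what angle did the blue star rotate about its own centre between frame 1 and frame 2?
21° counter-clockwise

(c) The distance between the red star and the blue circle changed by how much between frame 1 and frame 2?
-2.2

Distance in frame 1: 3.7. Distance in frame 2: 1.5.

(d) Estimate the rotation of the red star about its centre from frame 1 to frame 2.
31° counter-clockwise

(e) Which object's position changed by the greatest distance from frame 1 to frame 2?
the cyan triangle

(moved 3.7; next 3.4)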